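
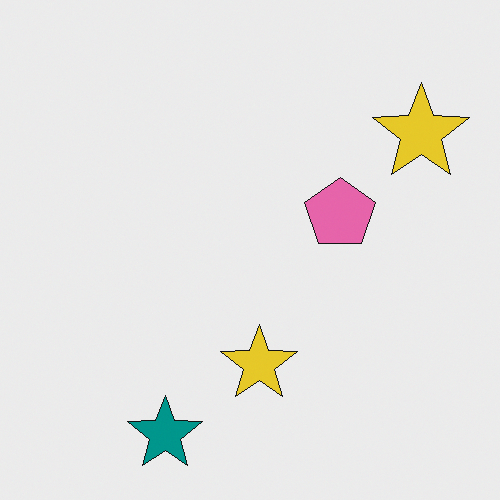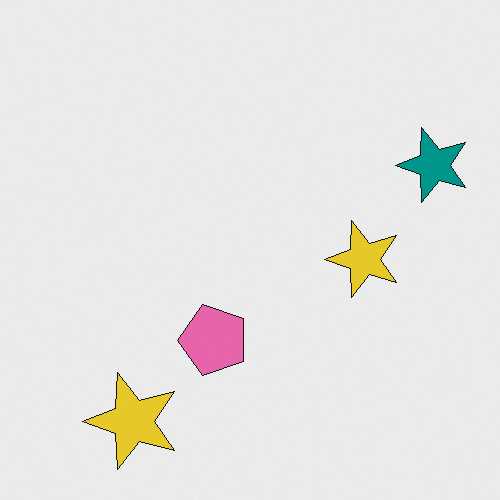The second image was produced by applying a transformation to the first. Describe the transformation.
It was transposed (reflected across the top-left ↔ bottom-right diagonal).

Shapes have swapped their row and column positions — what was in the top-right is now in the bottom-left — a diagonal reflection.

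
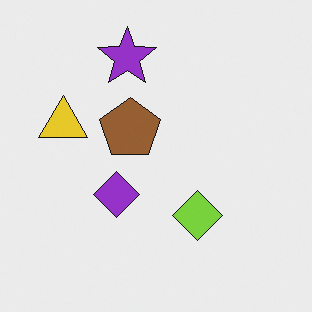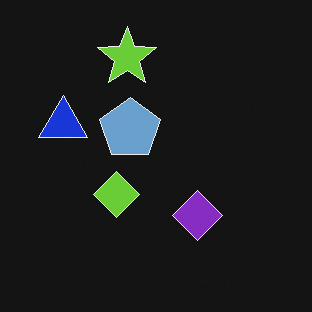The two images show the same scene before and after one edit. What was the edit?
This is the original image color-inverted (negative).

The light background has become dark and every shape's color is its complement — a photographic negative.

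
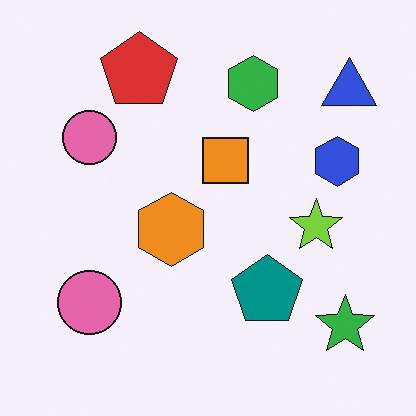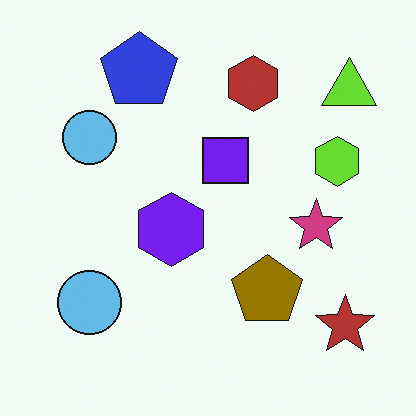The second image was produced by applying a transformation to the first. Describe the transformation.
The image was hue-shifted by a large amount.

Every shape's color has rotated by the same amount around the hue wheel — a uniform hue shift.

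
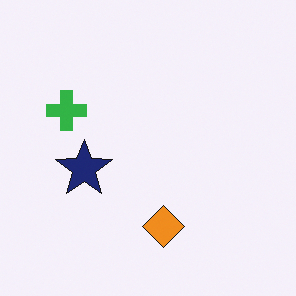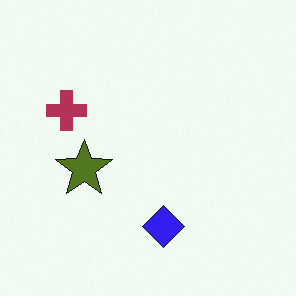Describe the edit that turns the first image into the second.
The image was hue-shifted through roughly half the color wheel.

Every shape's color has rotated by the same amount around the hue wheel — a uniform hue shift.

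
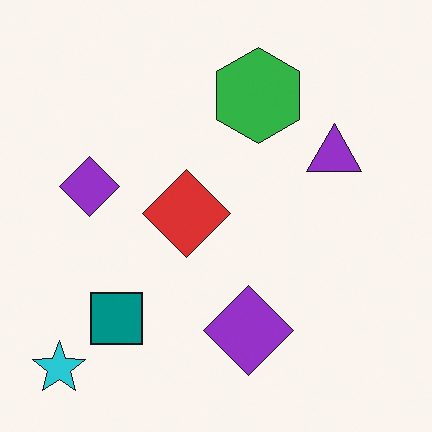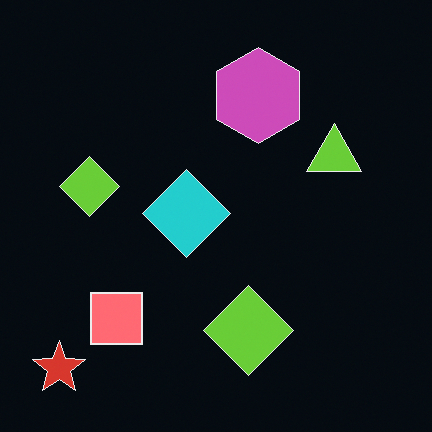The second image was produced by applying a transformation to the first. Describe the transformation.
The second image is the first color-inverted (negative).

The light background has become dark and every shape's color is its complement — a photographic negative.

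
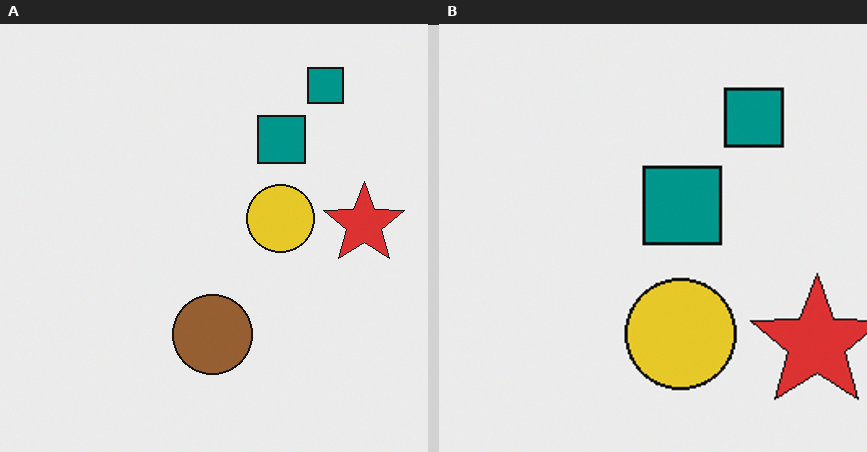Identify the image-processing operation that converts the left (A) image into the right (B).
The right (B) image is the left (A) cropped to a noticeably smaller region and rescaled.

The visible shapes are larger and the field of view is narrower; shapes near the original edges may be partly or wholly outside the frame — a crop-and-rescale.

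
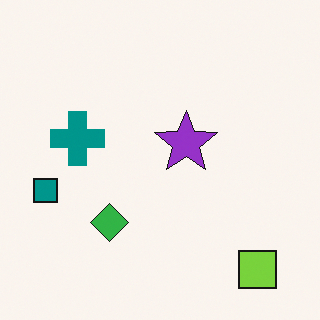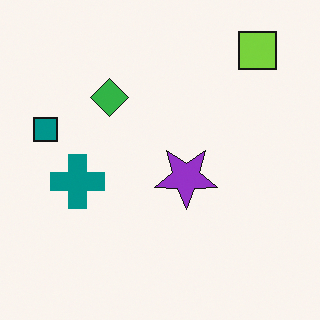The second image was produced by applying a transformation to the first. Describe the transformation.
The transformation is: flipped vertically (top ↔ bottom).

The lime square is in the bottom-right of the first image and the top-right of the second — shapes on opposite sides of the horizontal midline have swapped in a mirror flip.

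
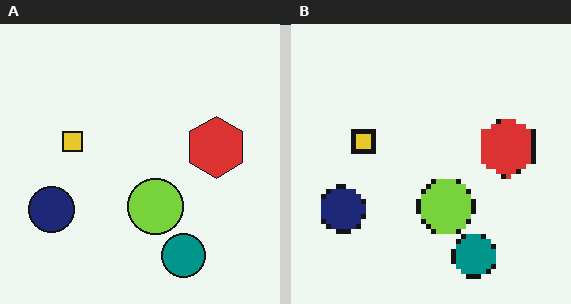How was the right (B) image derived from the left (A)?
Mildly pixelated.

Shapes are reduced to large square blocks; fine edges and outlines are lost — a downscale-then-upscale (mosaic) effect.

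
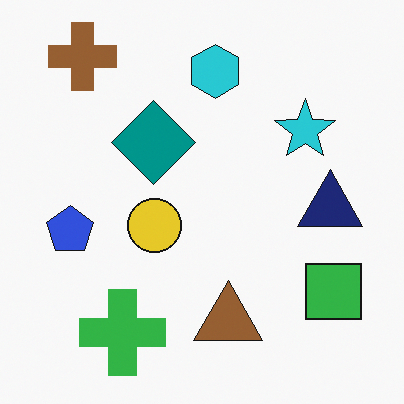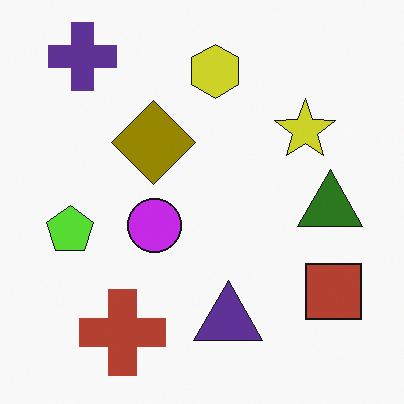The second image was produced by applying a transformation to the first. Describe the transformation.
The transformation is: hue-shifted through roughly half the color wheel.

Every shape's color has rotated by the same amount around the hue wheel — a uniform hue shift.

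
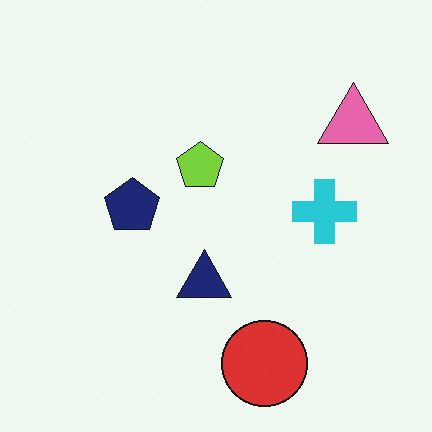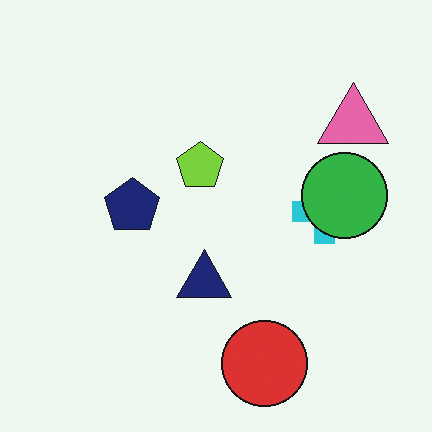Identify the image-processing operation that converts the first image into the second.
The second image is the first overlaid with an additional green circle.

A green circle appears in the second image that is absent from the first.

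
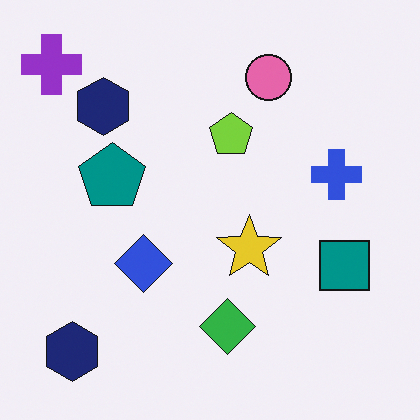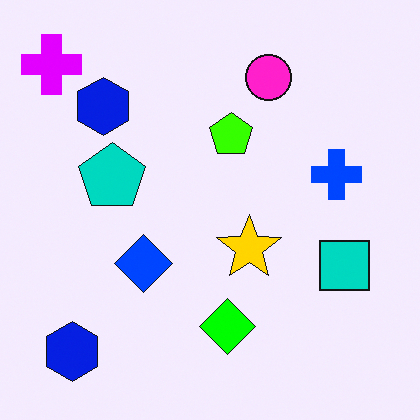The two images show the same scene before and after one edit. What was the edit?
The image was made much more vivid (saturation change).

All colors are more vivid — a global saturation change.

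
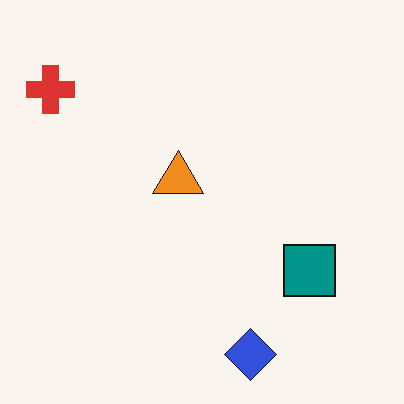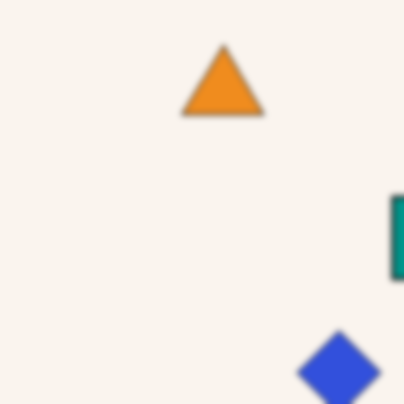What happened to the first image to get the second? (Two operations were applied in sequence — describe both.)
The second image is the first cropped slightly and scaled back up, then moderately blurred.

The visible shapes are larger and the field of view is narrower; shapes near the original edges may be partly or wholly outside the frame — a crop-and-rescale. Shape edges and outlines are uniformly softened across the whole image.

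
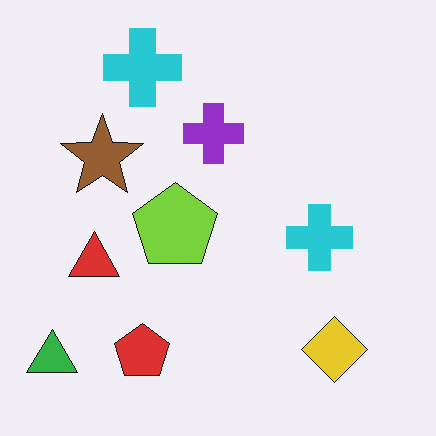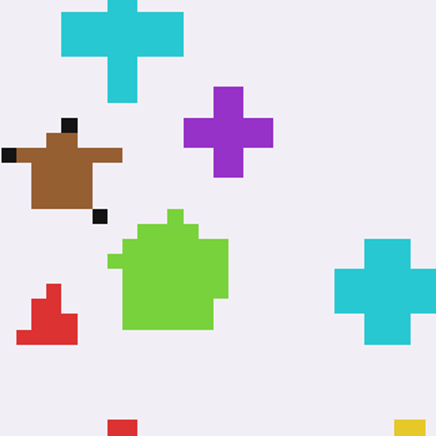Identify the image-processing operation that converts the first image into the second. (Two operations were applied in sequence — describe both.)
It was coarsely pixelated, then cropped slightly and scaled back up.

Shapes are reduced to large square blocks; fine edges and outlines are lost — a downscale-then-upscale (mosaic) effect. The visible shapes are larger and the field of view is narrower; shapes near the original edges may be partly or wholly outside the frame — a crop-and-rescale.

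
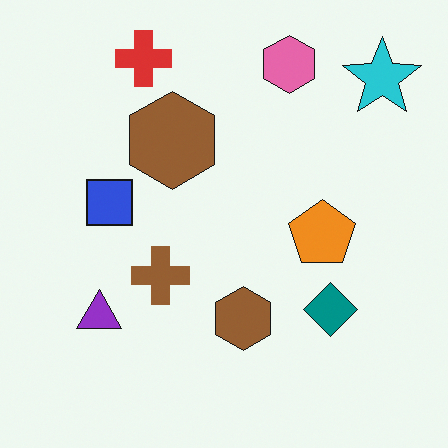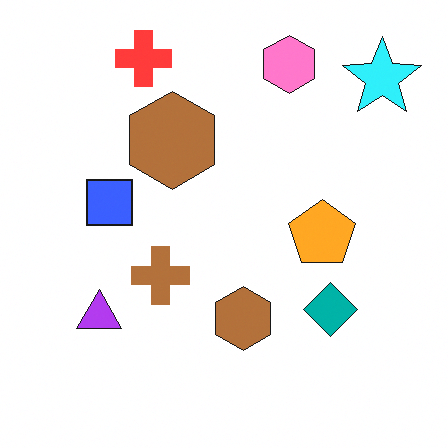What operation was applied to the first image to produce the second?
It was brightened a little.

Every pixel — background and shapes alike — is uniformly brightened.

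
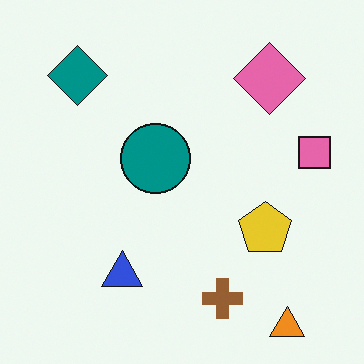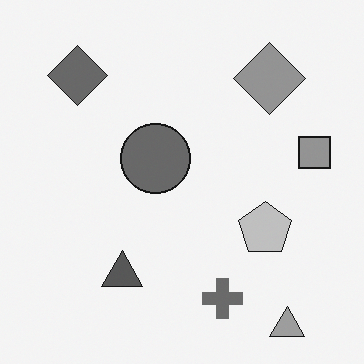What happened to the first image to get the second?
It was converted to grayscale.

All color is removed — every shape is now a shade of grey.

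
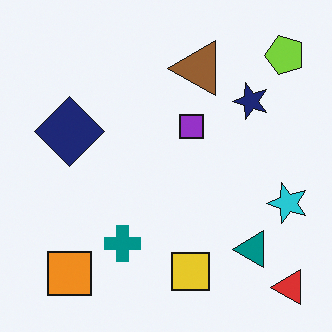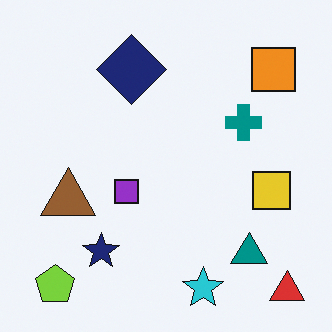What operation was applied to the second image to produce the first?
The image was transposed (reflected across the top-left ↔ bottom-right diagonal).

Shapes have swapped their row and column positions — what was in the top-right is now in the bottom-left — a diagonal reflection.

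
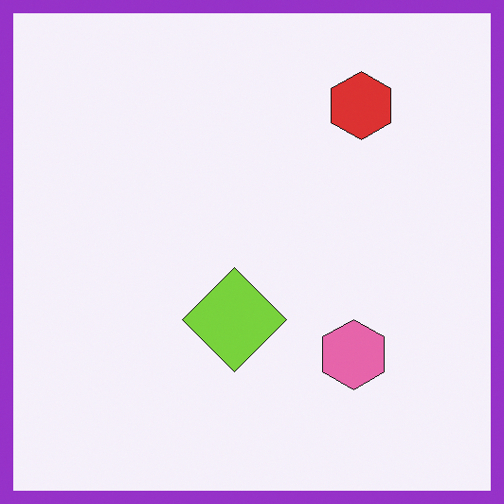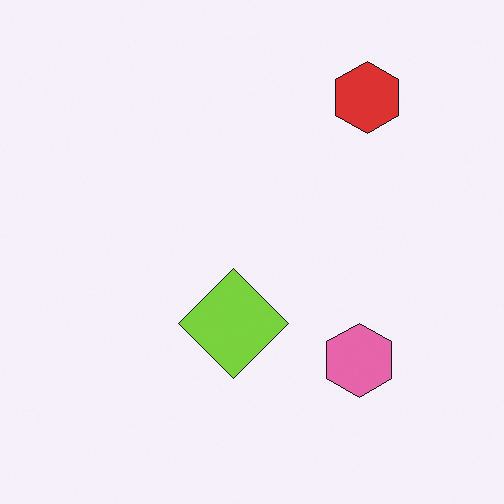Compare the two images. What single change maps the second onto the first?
This is the original image framed with a purple border.

A solid purple frame runs around the edge of the first image, with the content slightly shrunk inside it.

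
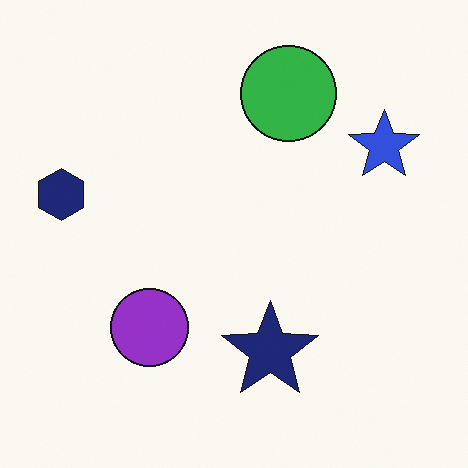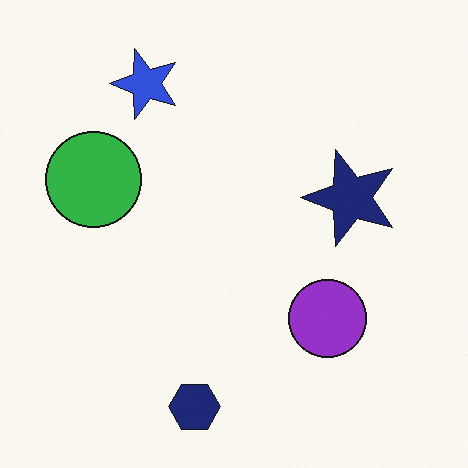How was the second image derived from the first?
The transformation is: rotated 90° counter-clockwise.

The navy hexagon sits in the left of the first image and the bottom of the second — consistent with a whole-image 90° counter-clockwise rotation.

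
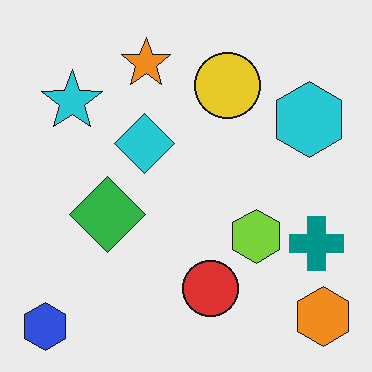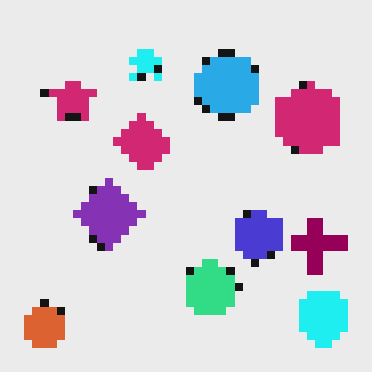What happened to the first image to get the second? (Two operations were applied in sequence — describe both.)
This is the original image hue-shifted noticeably, then pixelated into visible square blocks.

Every shape's color has rotated by the same amount around the hue wheel — a uniform hue shift. Shapes are reduced to large square blocks; fine edges and outlines are lost — a downscale-then-upscale (mosaic) effect.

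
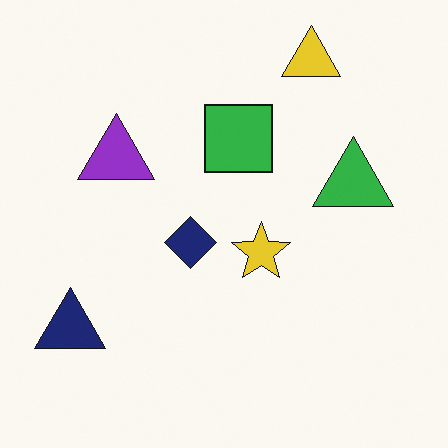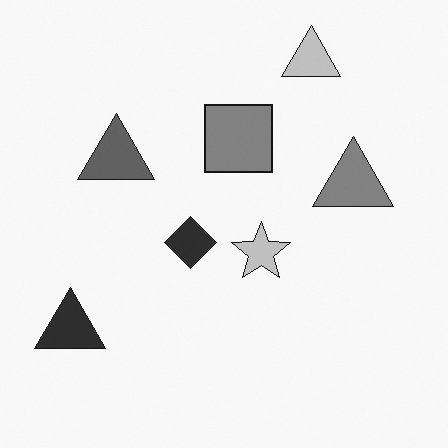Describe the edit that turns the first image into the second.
Converted to grayscale.

All color is removed — every shape is now a shade of grey.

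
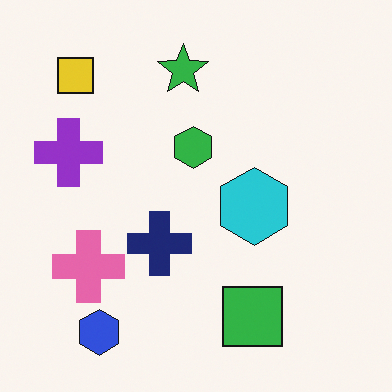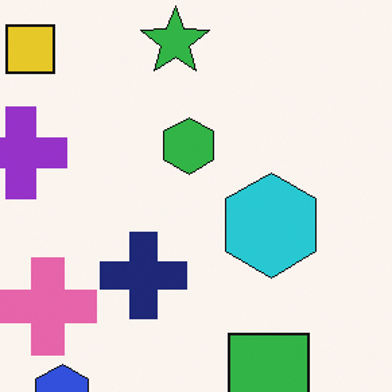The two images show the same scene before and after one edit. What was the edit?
The image was cropped slightly and scaled back up.

The visible shapes are larger and the field of view is narrower; shapes near the original edges may be partly or wholly outside the frame — a crop-and-rescale.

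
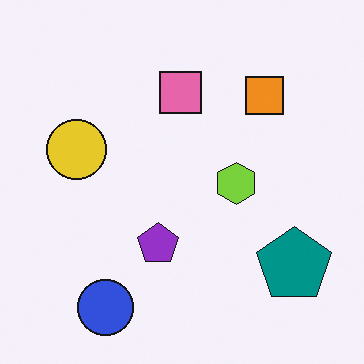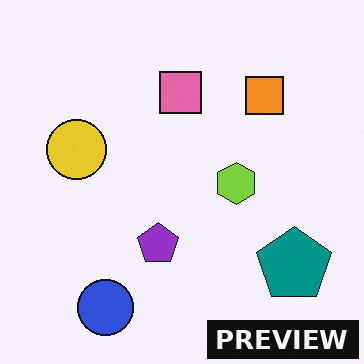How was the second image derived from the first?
Watermarked with the text "PREVIEW" in the lower-right corner.

A dark label reading "PREVIEW" appears in the lower-right corner.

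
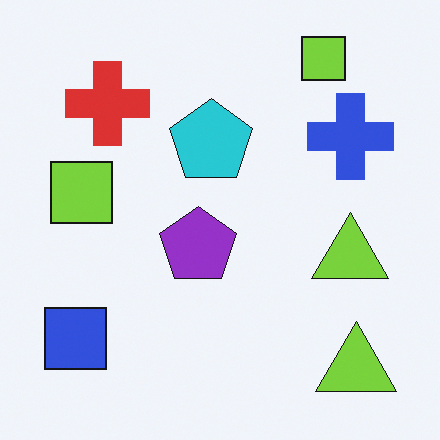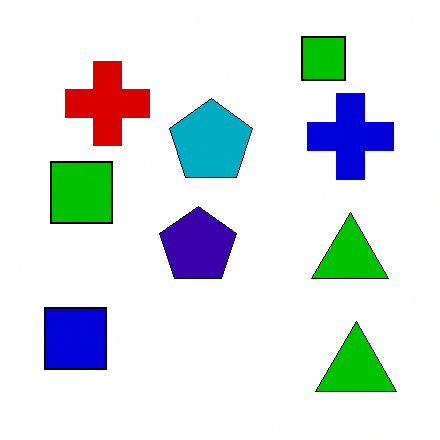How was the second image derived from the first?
This is the original image given much higher contrast.

Tones are pushed away from mid-grey across the whole image — a global contrast change.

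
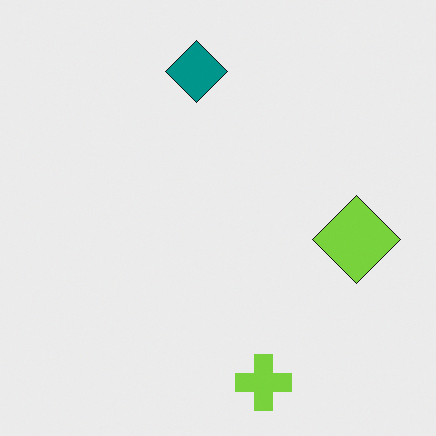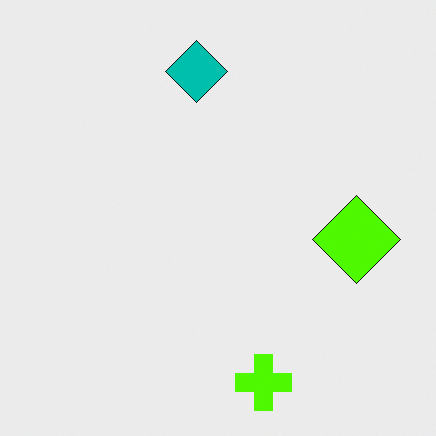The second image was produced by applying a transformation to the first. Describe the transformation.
The second image is the first heavily oversaturated.

All colors are more vivid — a global saturation change.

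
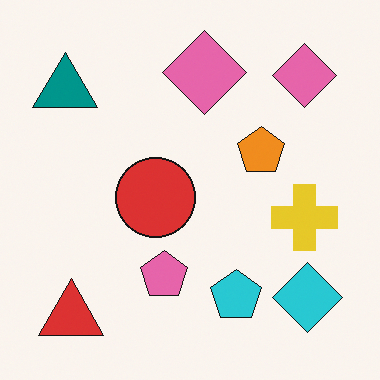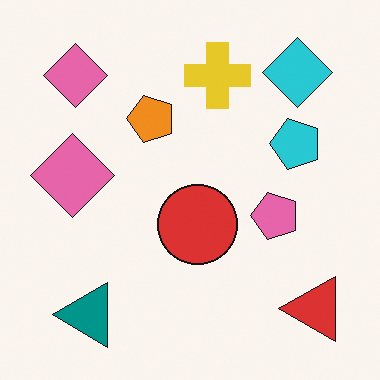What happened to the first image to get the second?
The transformation is: rotated 90° counter-clockwise.

The red triangle sits in the bottom-left of the first image and the bottom-right of the second — consistent with a whole-image 90° counter-clockwise rotation.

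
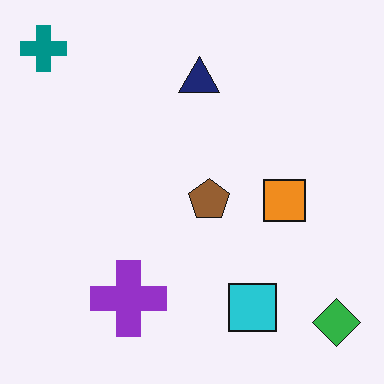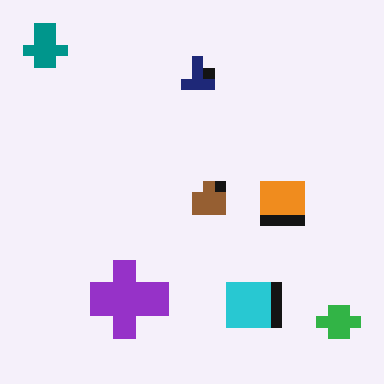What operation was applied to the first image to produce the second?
The transformation is: coarsely pixelated.

Shapes are reduced to large square blocks; fine edges and outlines are lost — a downscale-then-upscale (mosaic) effect.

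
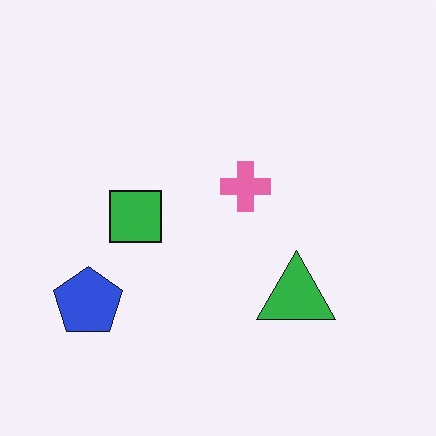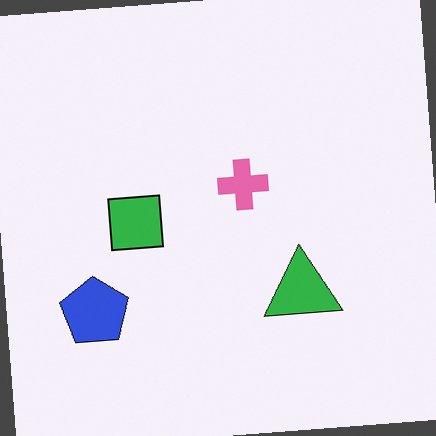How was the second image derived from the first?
The second image is the first rotated counter-clockwise by a few degrees.

Every shape is tilted by the same angle and the image corners show triangular fill wedges — a whole-image rotation by a non-right angle.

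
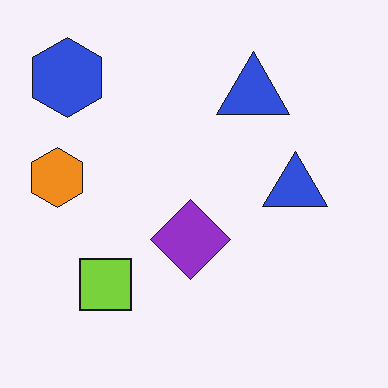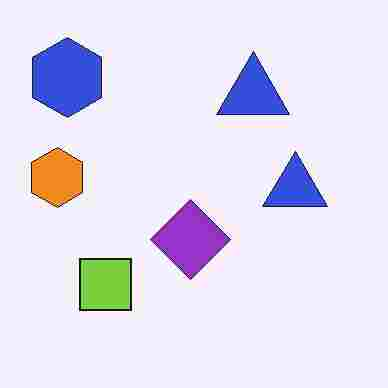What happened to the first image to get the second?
It was heavily JPEG-compressed with obvious blocking artifacts.

Blocky 8×8 compression artifacts appear around shape edges and the flat background shows ringing — characteristic JPEG degradation.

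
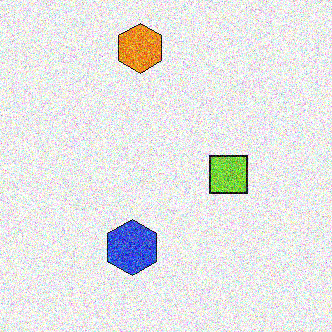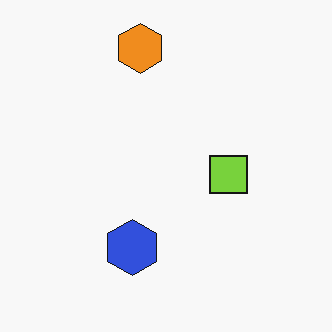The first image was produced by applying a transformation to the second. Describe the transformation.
The first image is the second degraded with a thick layer of grain.

Random speckle covers the whole image, including the flat background.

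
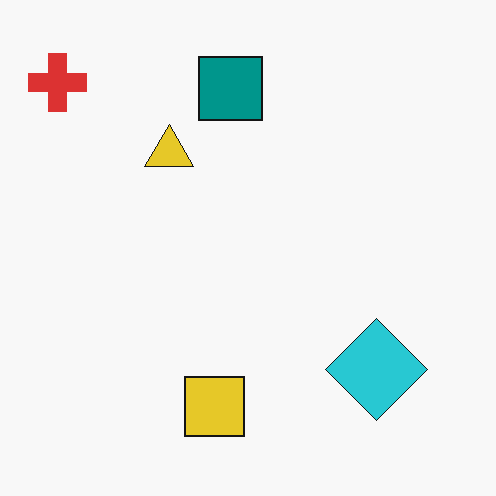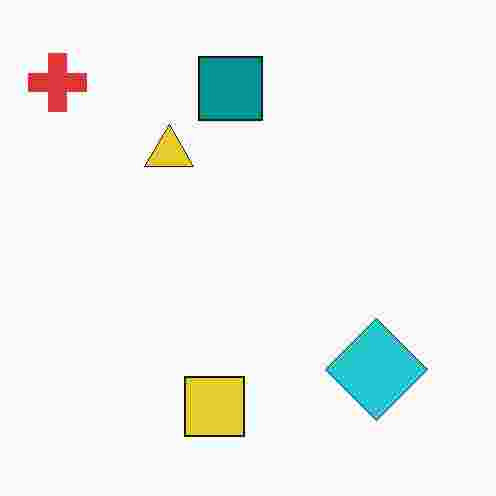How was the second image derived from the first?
It was degraded with heavy JPEG compression.

Blocky 8×8 compression artifacts appear around shape edges and the flat background shows ringing — characteristic JPEG degradation.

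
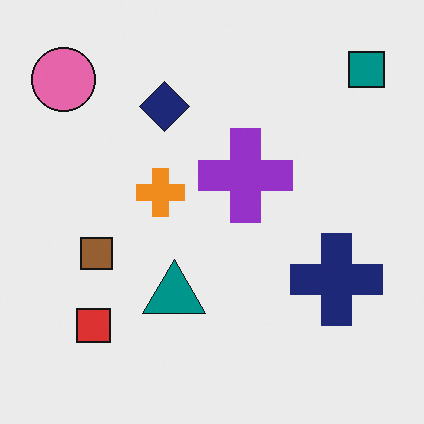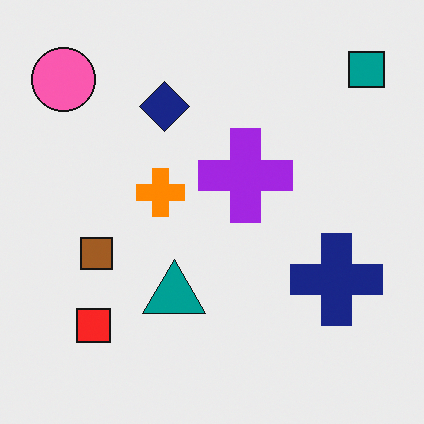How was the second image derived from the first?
The second image is the first slightly oversaturated.

All colors are more vivid — a global saturation change.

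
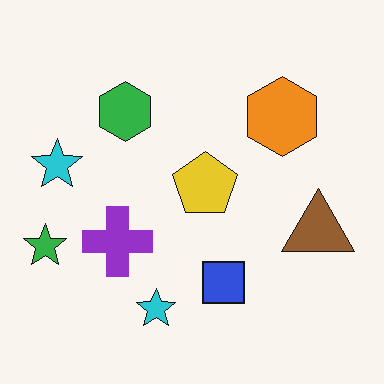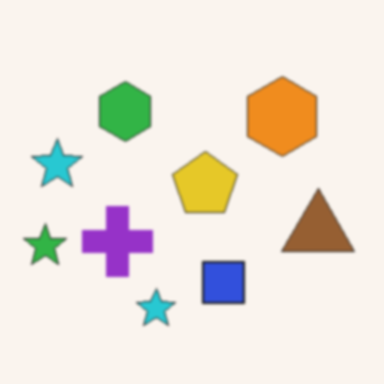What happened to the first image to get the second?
The second image is the first given a subtle gaussian blur.

Shape edges and outlines are uniformly softened across the whole image.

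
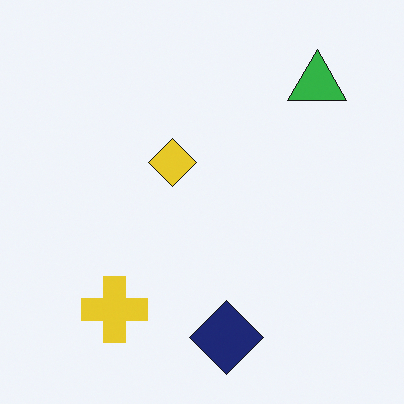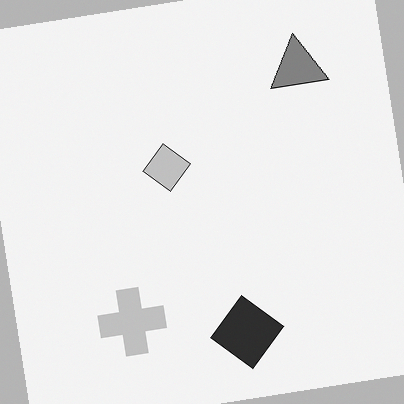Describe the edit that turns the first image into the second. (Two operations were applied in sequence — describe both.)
This is the original image converted to grayscale, then rotated counter-clockwise by a slight angle.

All color is removed — every shape is now a shade of grey. Every shape is tilted by the same angle and the image corners show triangular fill wedges — a whole-image rotation by a non-right angle.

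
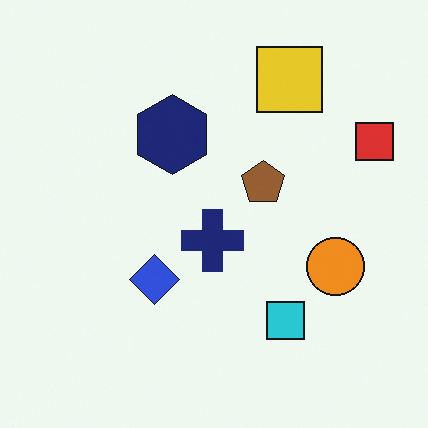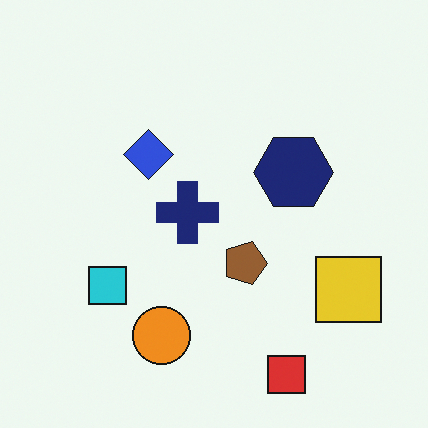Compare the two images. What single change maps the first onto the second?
The second image is the first rotated 90° clockwise.

The red square sits in the top-right of the first image and the bottom-right of the second — consistent with a whole-image 90° clockwise rotation.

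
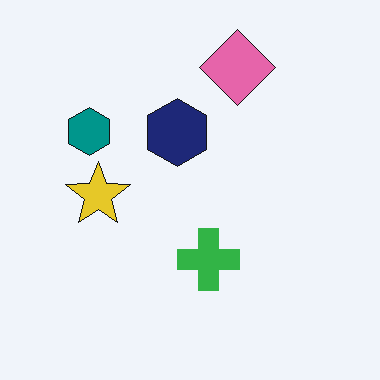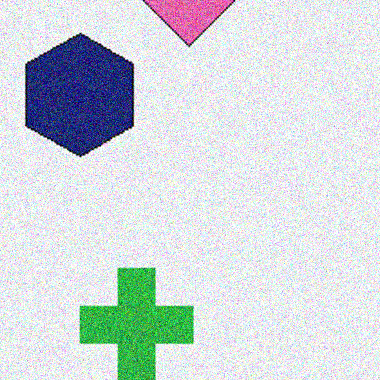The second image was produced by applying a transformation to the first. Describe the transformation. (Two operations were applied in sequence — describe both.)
The image was cropped tightly and scaled back up, then degraded with heavy additive noise.

The visible shapes are larger and the field of view is narrower; shapes near the original edges may be partly or wholly outside the frame — a crop-and-rescale. Random speckle covers the whole image, including the flat background.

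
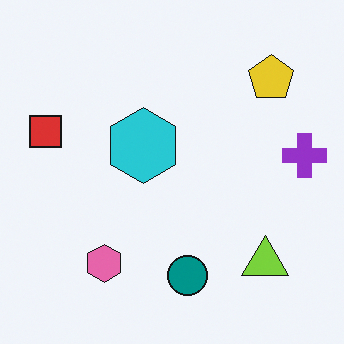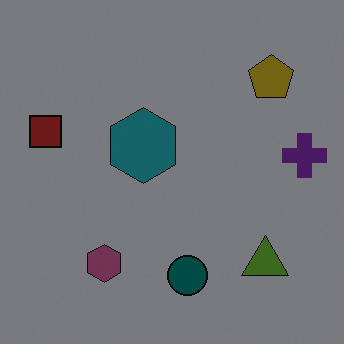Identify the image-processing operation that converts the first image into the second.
The second image is the first darkened a lot.

Every pixel — background and shapes alike — is uniformly darkened.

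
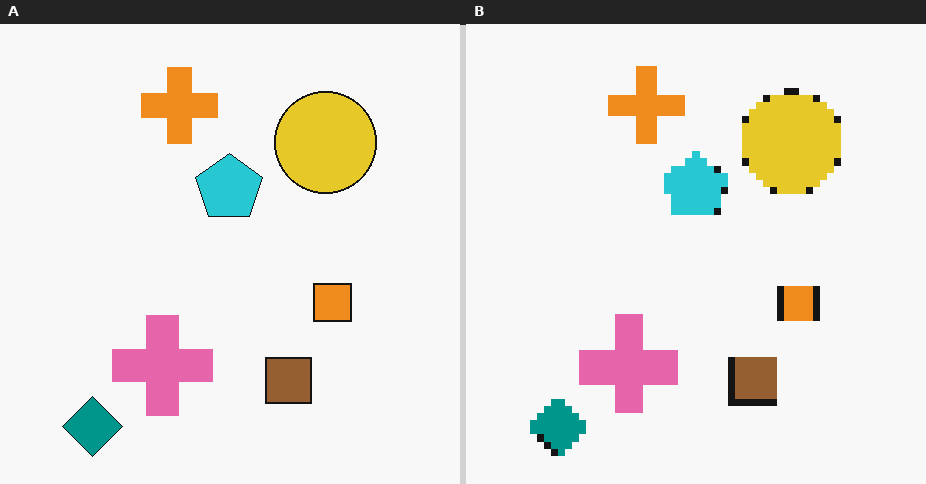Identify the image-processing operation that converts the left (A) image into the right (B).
The image was moderately pixelated.

Shapes are reduced to large square blocks; fine edges and outlines are lost — a downscale-then-upscale (mosaic) effect.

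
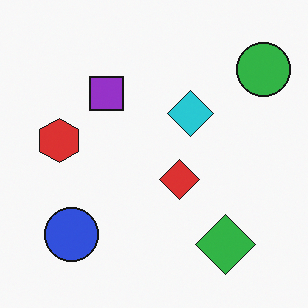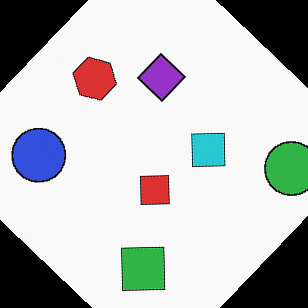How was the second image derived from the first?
The transformation is: rotated clockwise by a large amount — several tens of degrees.

Every shape is tilted by the same angle and the image corners show triangular fill wedges — a whole-image rotation by a non-right angle.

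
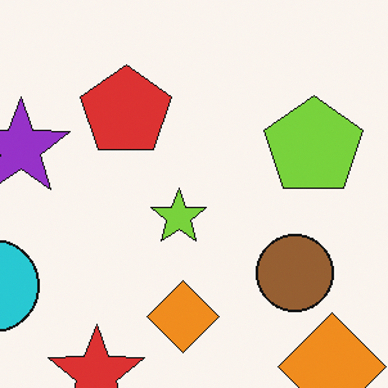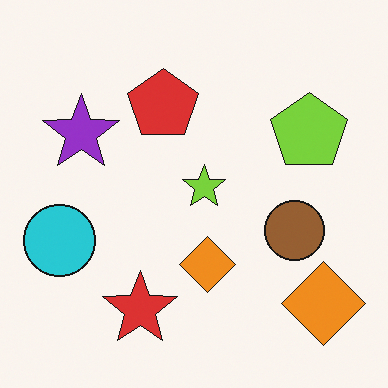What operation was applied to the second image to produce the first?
Cropped slightly and scaled back up.

The visible shapes are larger and the field of view is narrower; shapes near the original edges may be partly or wholly outside the frame — a crop-and-rescale.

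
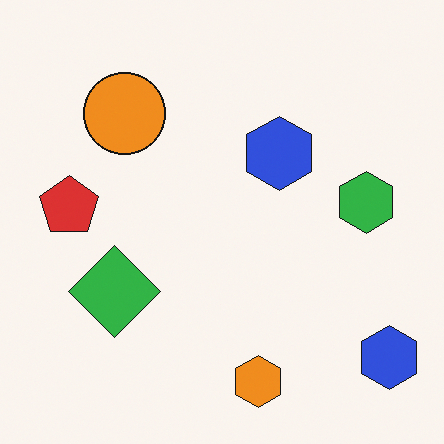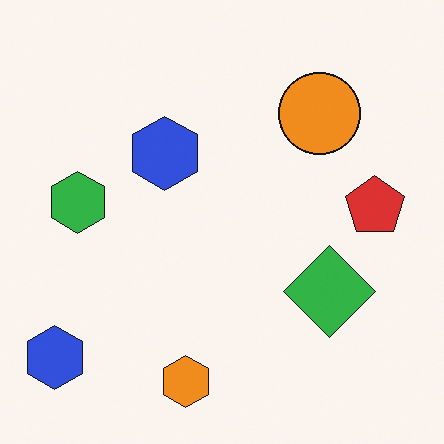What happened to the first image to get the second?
The transformation is: flipped horizontally (left ↔ right).

The red pentagon is in the left of the first image and the right of the second — shapes on opposite sides of the vertical midline have swapped in a mirror flip.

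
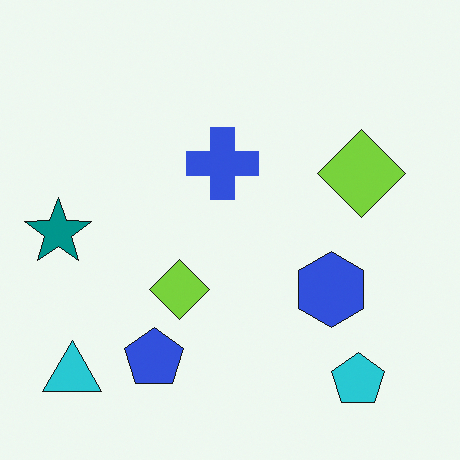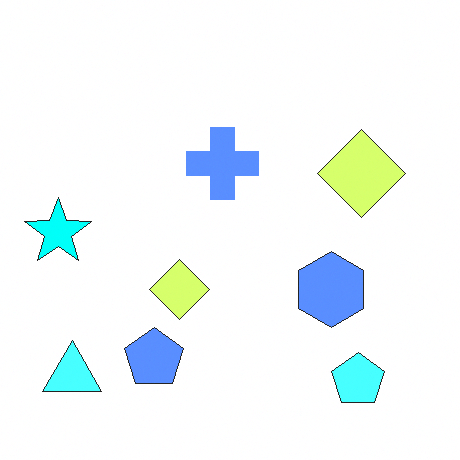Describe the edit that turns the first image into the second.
The image was noticeably brightened.

Every pixel — background and shapes alike — is uniformly brightened.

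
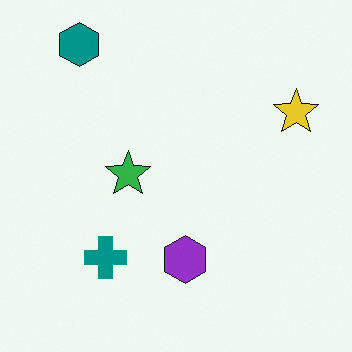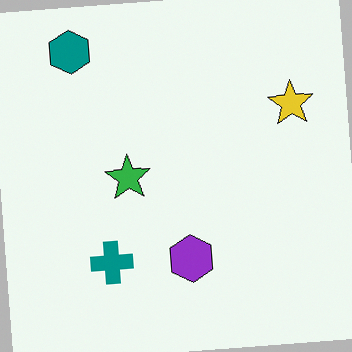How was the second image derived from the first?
It was rotated counter-clockwise by a slight angle.

Every shape is tilted by the same angle and the image corners show triangular fill wedges — a whole-image rotation by a non-right angle.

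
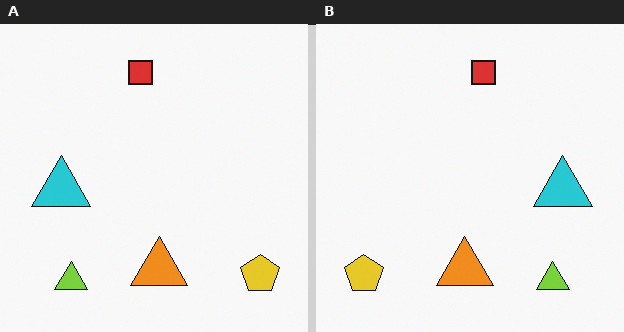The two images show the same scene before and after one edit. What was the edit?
This is the original image flipped horizontally (left ↔ right).

The yellow pentagon is in the bottom-right of the left (A) image and the bottom-left of the right (B) — shapes on opposite sides of the vertical midline have swapped in a mirror flip.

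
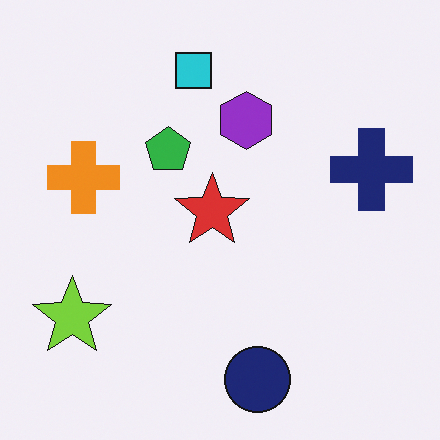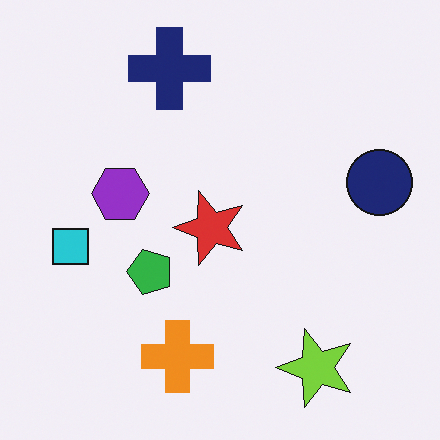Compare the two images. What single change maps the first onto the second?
The image was rotated 90° counter-clockwise.

The lime star sits in the bottom-left of the first image and the bottom-right of the second — consistent with a whole-image 90° counter-clockwise rotation.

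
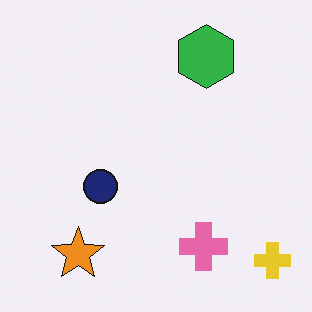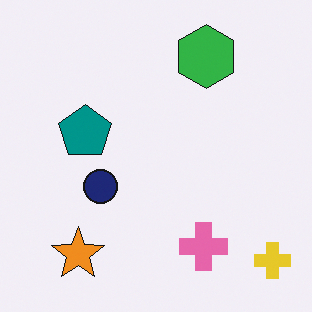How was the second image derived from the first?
This is the original image overlaid with an additional teal pentagon.

A teal pentagon appears in the second image that is absent from the first.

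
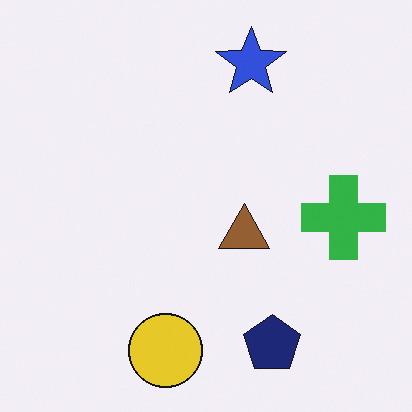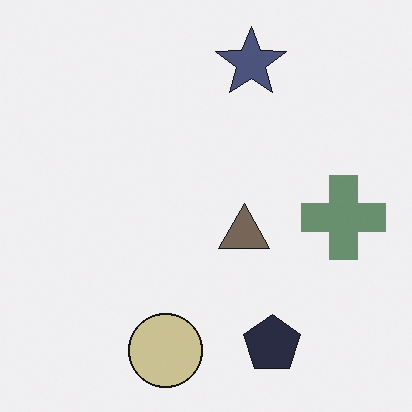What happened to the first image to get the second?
It was heavily desaturated.

All colors are more muted and greyish — a global saturation change.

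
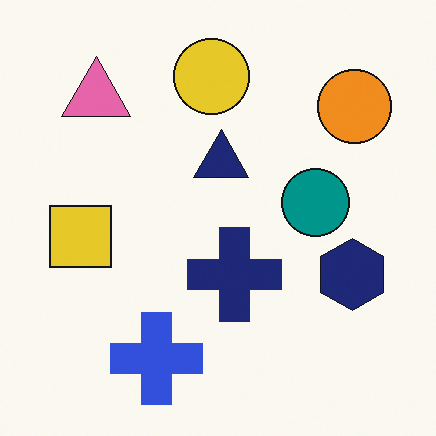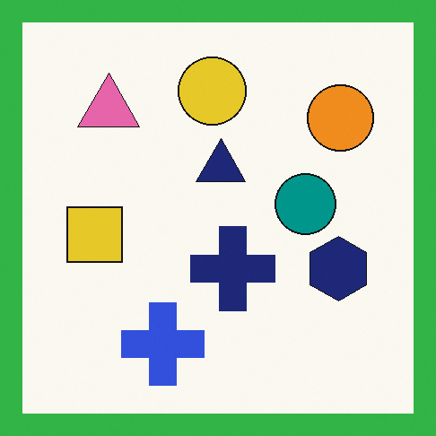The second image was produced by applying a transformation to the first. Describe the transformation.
This is the original image framed with a green border.

A solid green frame runs around the edge of the second image, with the content slightly shrunk inside it.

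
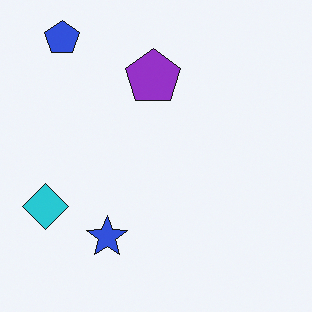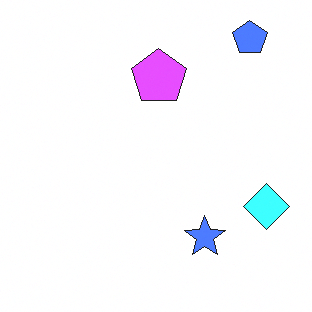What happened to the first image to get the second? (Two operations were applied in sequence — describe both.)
It was flipped horizontally (left ↔ right), then substantially brightened.

The cyan diamond is in the left of the first image and the right of the second — shapes on opposite sides of the vertical midline have swapped in a mirror flip. Every pixel — background and shapes alike — is uniformly brightened.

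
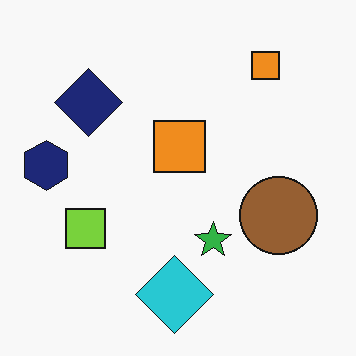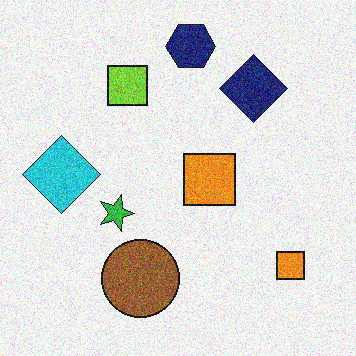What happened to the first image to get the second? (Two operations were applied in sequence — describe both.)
This is the original image rotated 90° clockwise, then degraded with moderate additive noise.

The navy hexagon sits in the left of the first image and the top of the second — consistent with a whole-image 90° clockwise rotation. Random speckle covers the whole image, including the flat background.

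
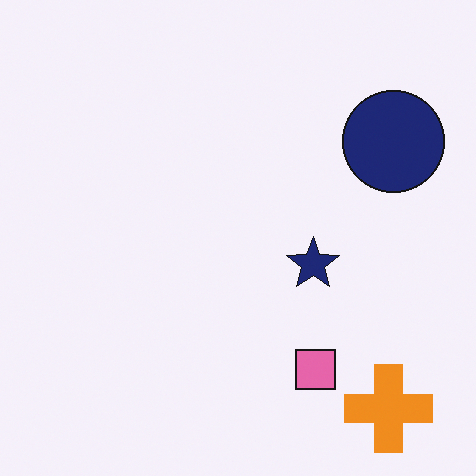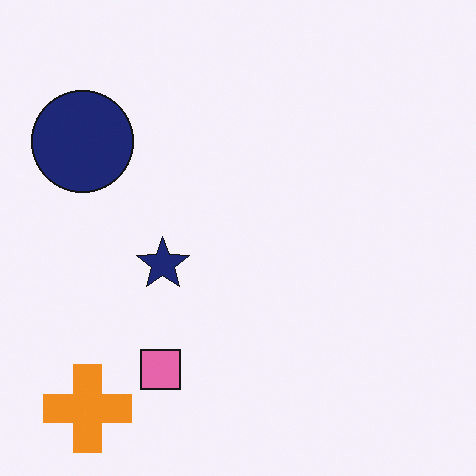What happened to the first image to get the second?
Flipped horizontally (left ↔ right).

The navy circle is in the top-right of the first image and the top-left of the second — shapes on opposite sides of the vertical midline have swapped in a mirror flip.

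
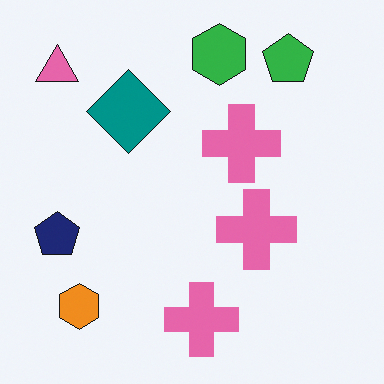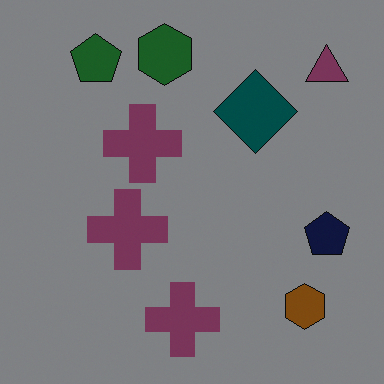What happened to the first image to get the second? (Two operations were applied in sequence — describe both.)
The image was flipped horizontally (left ↔ right), then noticeably darkened.

The navy pentagon is in the left of the first image and the right of the second — shapes on opposite sides of the vertical midline have swapped in a mirror flip. Every pixel — background and shapes alike — is uniformly darkened.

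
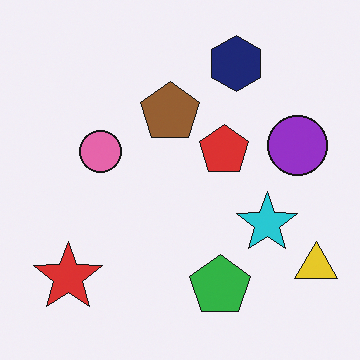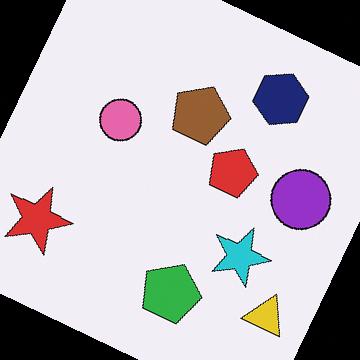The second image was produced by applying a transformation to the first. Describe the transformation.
This is the original image rotated clockwise by a moderate amount.

Every shape is tilted by the same angle and the image corners show triangular fill wedges — a whole-image rotation by a non-right angle.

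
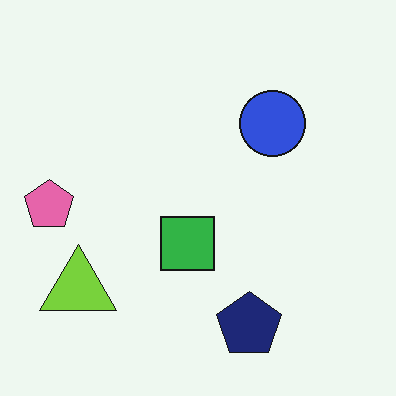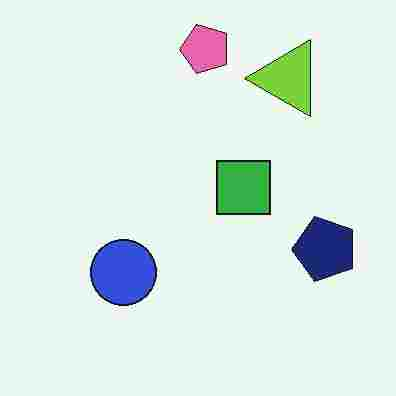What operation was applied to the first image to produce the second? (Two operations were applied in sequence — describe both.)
The image was transposed (reflected across the top-left ↔ bottom-right diagonal), then heavily JPEG-compressed with obvious blocking artifacts.

Shapes have swapped their row and column positions — what was in the top-right is now in the bottom-left — a diagonal reflection. Blocky 8×8 compression artifacts appear around shape edges and the flat background shows ringing — characteristic JPEG degradation.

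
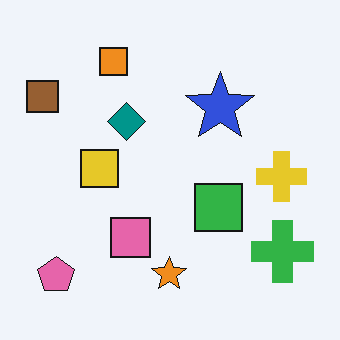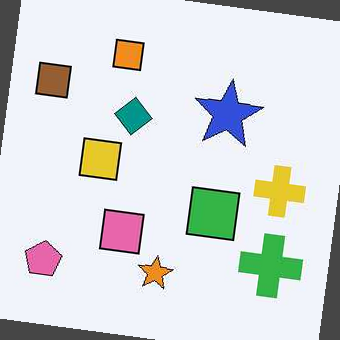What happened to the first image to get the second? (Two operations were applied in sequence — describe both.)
This is the original image JPEG-compressed with visible artifacts, then rotated clockwise by a slight angle.

Blocky 8×8 compression artifacts appear around shape edges and the flat background shows ringing — characteristic JPEG degradation. Every shape is tilted by the same angle and the image corners show triangular fill wedges — a whole-image rotation by a non-right angle.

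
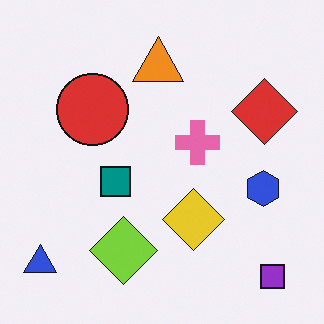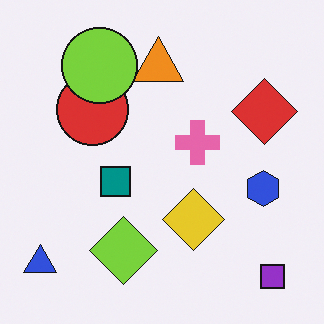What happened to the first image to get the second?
The second image is the first overlaid with an additional lime circle.

A lime circle appears in the second image that is absent from the first.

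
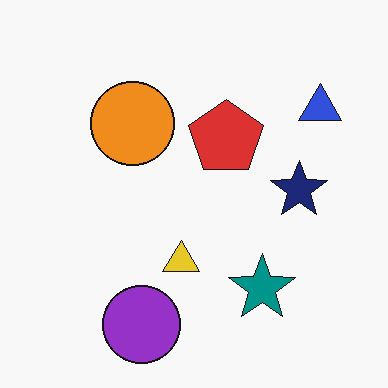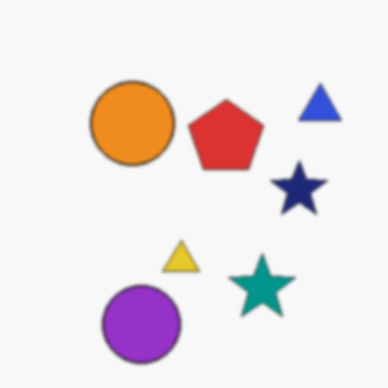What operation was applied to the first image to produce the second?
Slightly softened.

Shape edges and outlines are uniformly softened across the whole image.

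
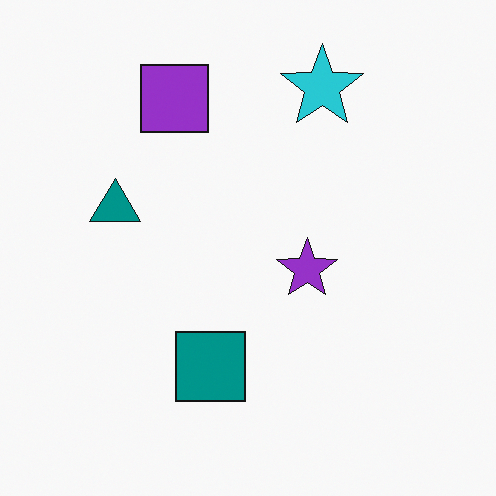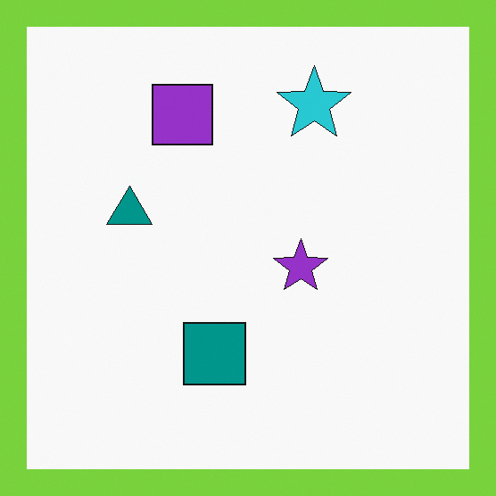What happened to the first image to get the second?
Framed with a lime border.

A solid lime frame runs around the edge of the second image, with the content slightly shrunk inside it.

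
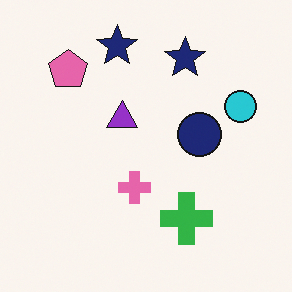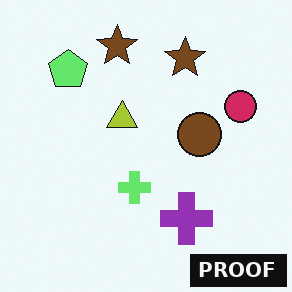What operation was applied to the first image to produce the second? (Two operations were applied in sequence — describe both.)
Hue-shifted by a large amount, then watermarked with the text "PROOF" in the lower-right corner.

Every shape's color has rotated by the same amount around the hue wheel — a uniform hue shift. A dark label reading "PROOF" appears in the lower-right corner.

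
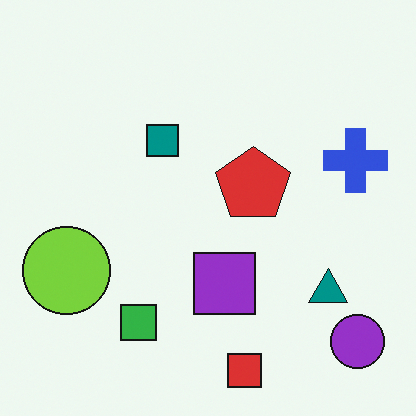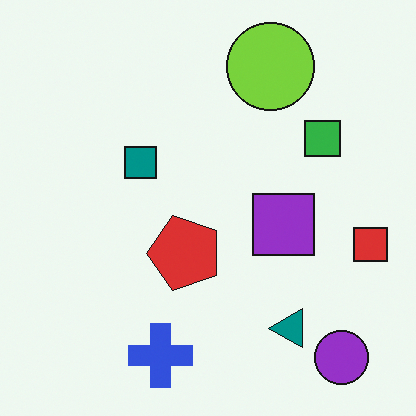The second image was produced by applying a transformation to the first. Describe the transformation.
Transposed (reflected across the top-left ↔ bottom-right diagonal).

Shapes have swapped their row and column positions — what was in the top-right is now in the bottom-left — a diagonal reflection.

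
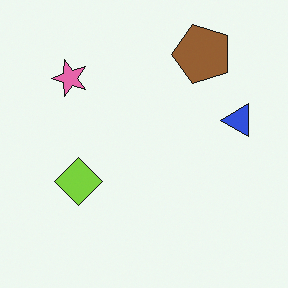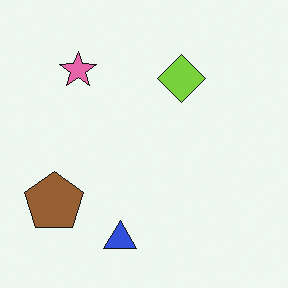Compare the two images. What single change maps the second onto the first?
It was transposed (reflected across the top-left ↔ bottom-right diagonal).

Shapes have swapped their row and column positions — what was in the top-right is now in the bottom-left — a diagonal reflection.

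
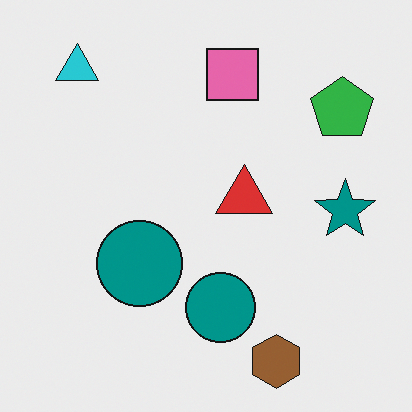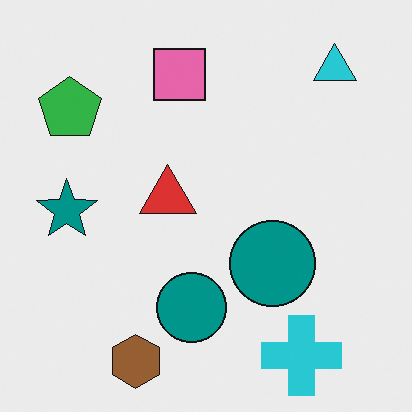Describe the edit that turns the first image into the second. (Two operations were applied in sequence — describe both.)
The image was flipped horizontally (left ↔ right), then overlaid with an additional cyan cross.

The teal star is in the right of the first image and the left of the second — shapes on opposite sides of the vertical midline have swapped in a mirror flip. A cyan cross appears in the second image that is absent from the first.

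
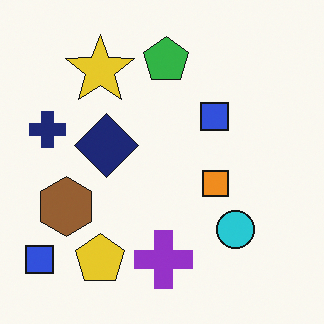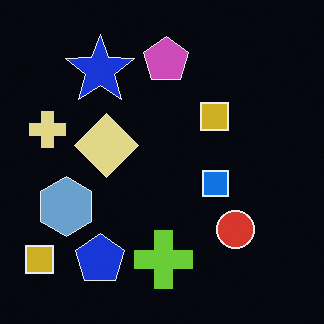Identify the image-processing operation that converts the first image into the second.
The image was color-inverted (negative).

The light background has become dark and every shape's color is its complement — a photographic negative.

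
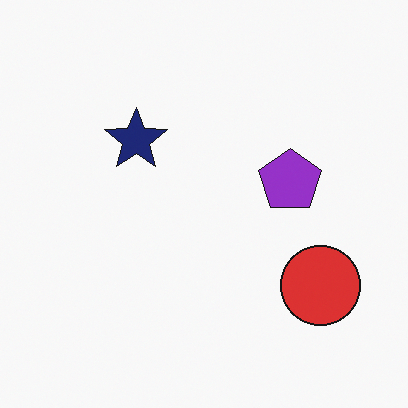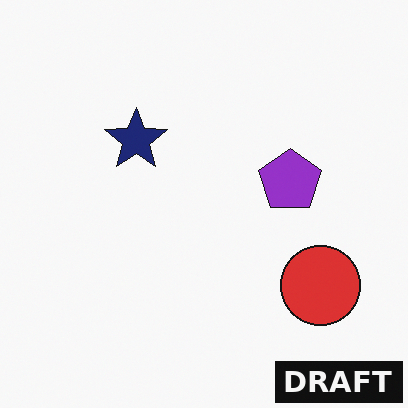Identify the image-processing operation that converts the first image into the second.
It was watermarked with the text "DRAFT" in the lower-right corner.

A dark label reading "DRAFT" appears in the lower-right corner.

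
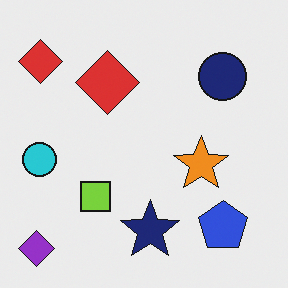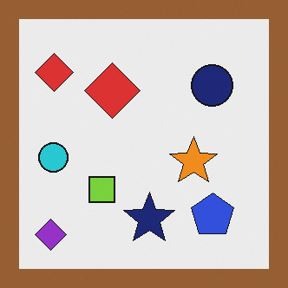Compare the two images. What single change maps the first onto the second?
Framed with a brown border.

A solid brown frame runs around the edge of the second image, with the content slightly shrunk inside it.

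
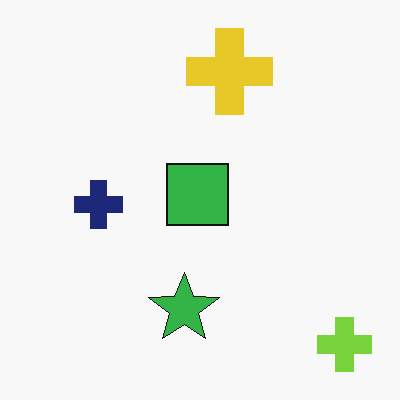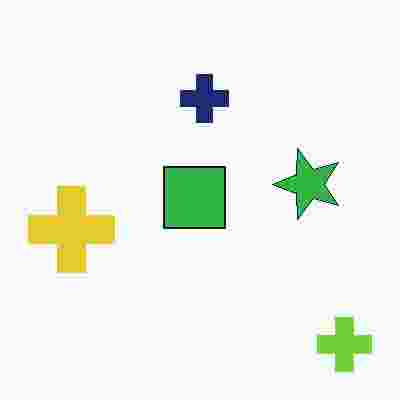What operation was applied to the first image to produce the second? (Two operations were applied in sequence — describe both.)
The transformation is: degraded with heavy JPEG compression, then transposed (reflected across the top-left ↔ bottom-right diagonal).

Blocky 8×8 compression artifacts appear around shape edges and the flat background shows ringing — characteristic JPEG degradation. Shapes have swapped their row and column positions — what was in the top-right is now in the bottom-left — a diagonal reflection.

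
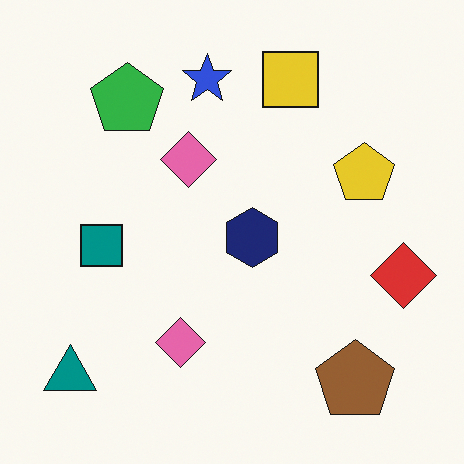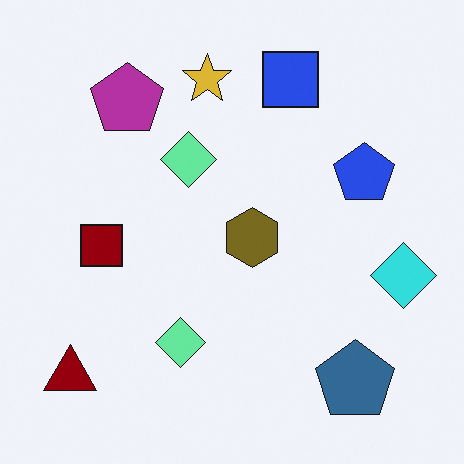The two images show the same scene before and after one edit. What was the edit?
The second image is the first hue-shifted through roughly half the color wheel.

Every shape's color has rotated by the same amount around the hue wheel — a uniform hue shift.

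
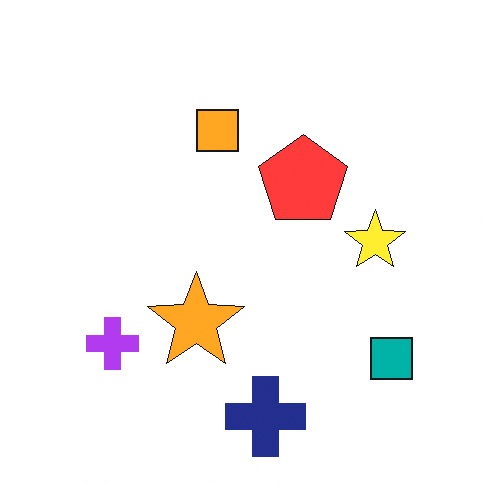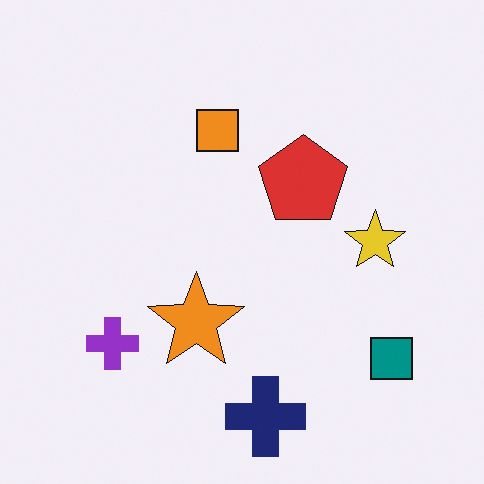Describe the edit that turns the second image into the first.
The transformation is: brightened a little.

Every pixel — background and shapes alike — is uniformly brightened.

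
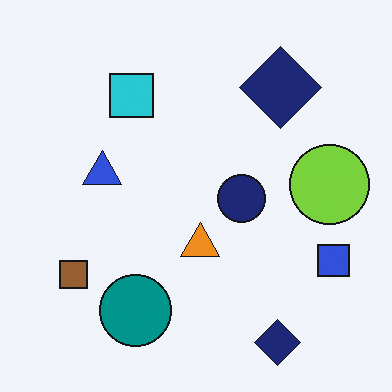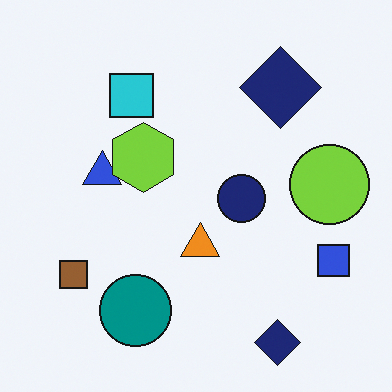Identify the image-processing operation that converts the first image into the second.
Overlaid with an additional lime hexagon.

A lime hexagon appears in the second image that is absent from the first.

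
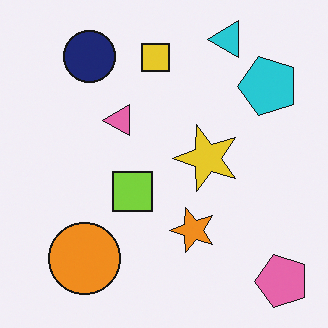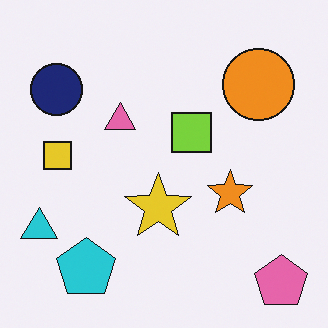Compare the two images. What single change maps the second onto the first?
The image was transposed (reflected across the top-left ↔ bottom-right diagonal).

Shapes have swapped their row and column positions — what was in the top-right is now in the bottom-left — a diagonal reflection.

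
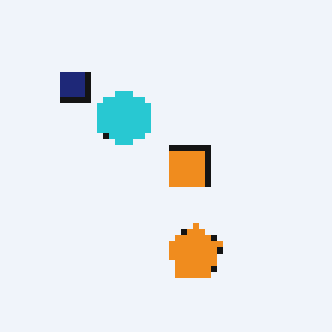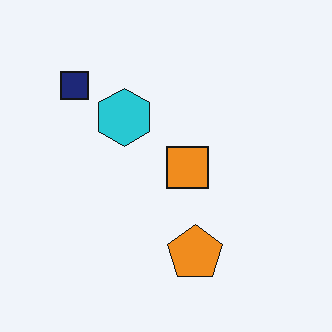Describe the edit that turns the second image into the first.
The image was pixelated into visible square blocks.

Shapes are reduced to large square blocks; fine edges and outlines are lost — a downscale-then-upscale (mosaic) effect.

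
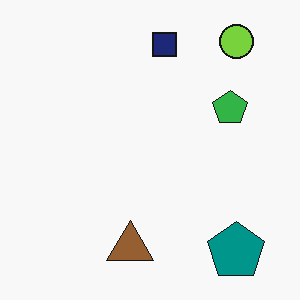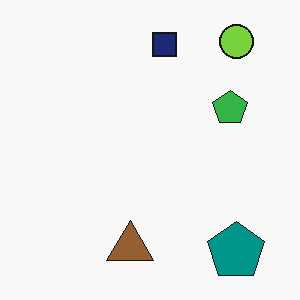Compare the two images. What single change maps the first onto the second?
It was given moderate JPEG compression.

Blocky 8×8 compression artifacts appear around shape edges and the flat background shows ringing — characteristic JPEG degradation.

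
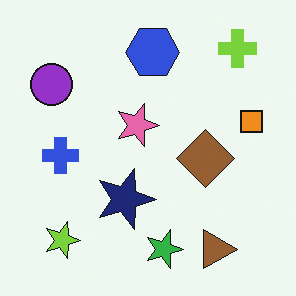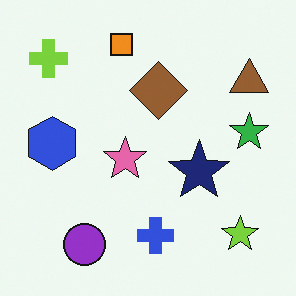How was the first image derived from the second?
It was rotated 90° clockwise.

The lime cross sits in the top-left of the second image and the top-right of the first — consistent with a whole-image 90° clockwise rotation.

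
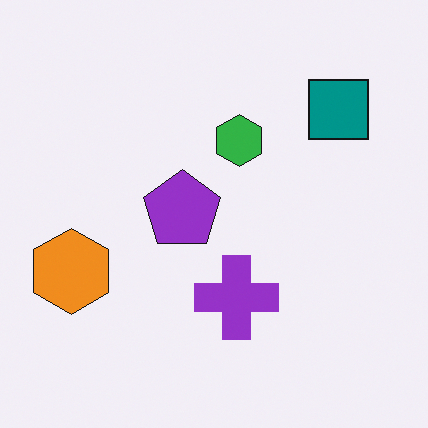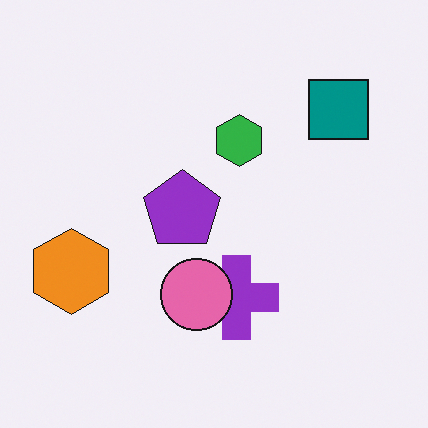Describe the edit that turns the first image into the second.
The image was overlaid with an additional pink circle.

A pink circle appears in the second image that is absent from the first.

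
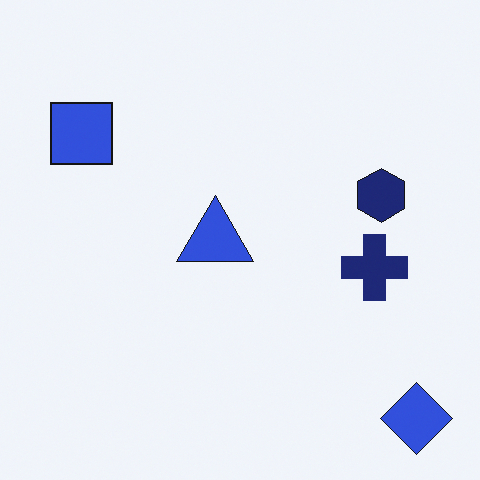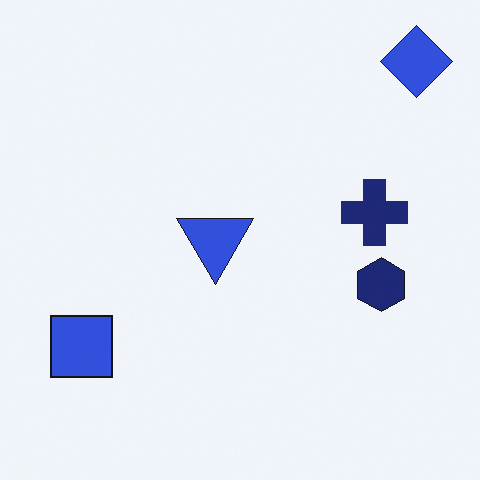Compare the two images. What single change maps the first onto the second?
The second image is the first flipped vertically (top ↔ bottom).

The blue diamond is in the bottom-right of the first image and the top-right of the second — shapes on opposite sides of the horizontal midline have swapped in a mirror flip.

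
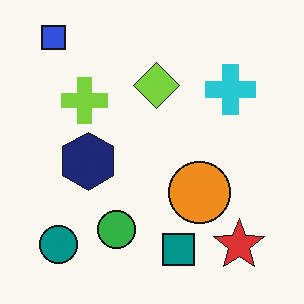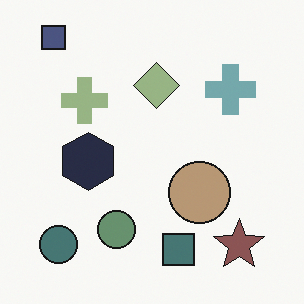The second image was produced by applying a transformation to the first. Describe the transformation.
The image was made much more muted (saturation change).

All colors are more muted and greyish — a global saturation change.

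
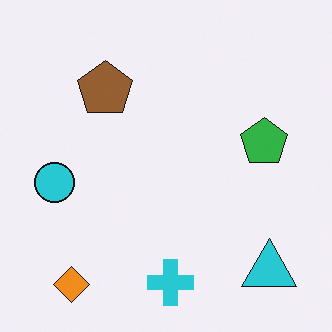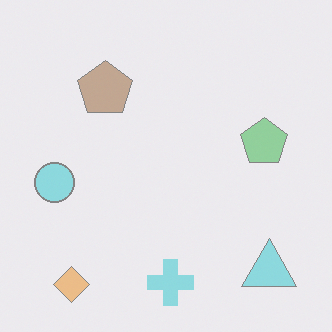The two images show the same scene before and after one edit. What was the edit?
Given much lower contrast.

Tones are pushed toward mid-grey across the whole image — a global contrast change.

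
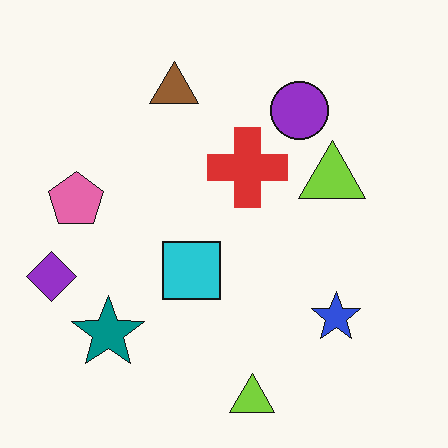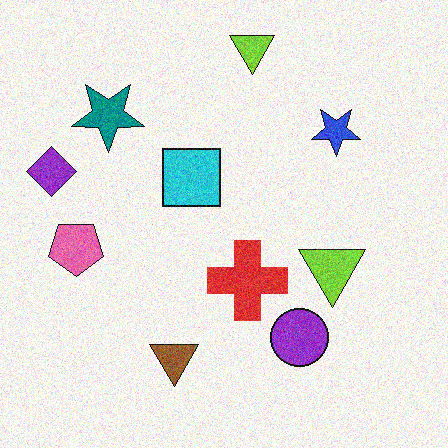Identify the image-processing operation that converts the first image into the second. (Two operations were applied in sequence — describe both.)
This is the original image flipped vertically (top ↔ bottom), then degraded with moderate additive noise.

The brown triangle is in the top of the first image and the bottom of the second — shapes on opposite sides of the horizontal midline have swapped in a mirror flip. Random speckle covers the whole image, including the flat background.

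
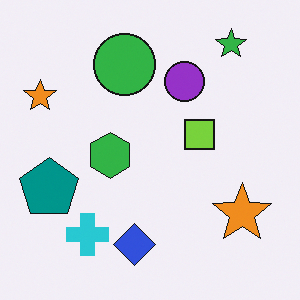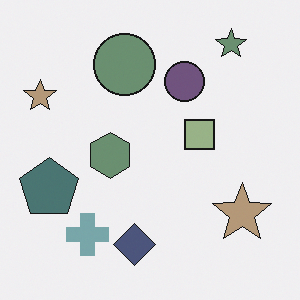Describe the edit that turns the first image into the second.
It was made much more muted (saturation change).

All colors are more muted and greyish — a global saturation change.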